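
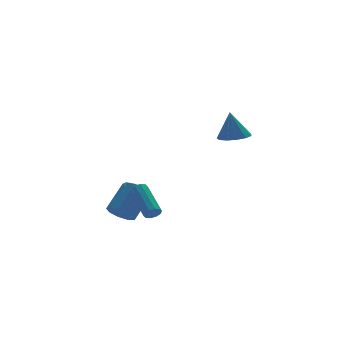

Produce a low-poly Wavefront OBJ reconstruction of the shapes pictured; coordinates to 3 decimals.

v -0.262 0.121 -3.015
v 0.048 -0.076 -2.676
v -0.008 1.741 -1.566
v -0.318 1.939 -1.905
v 0.219 0.062 -2.893
v 0.163 1.879 -1.783
v 0.207 0.223 -3.157
v 0.15 2.04 -2.047
v 0.015 0.345 -3.366
v -0.041 2.162 -2.256
v -0.282 0.381 -3.442
v -0.339 2.199 -2.332
v -0.572 0.319 -3.354
v -0.628 2.136 -2.244
v -0.743 0.181 -3.137
v -0.799 1.998 -2.027
v -0.73 0.02 -2.873
v -0.787 1.837 -1.763
v -0.539 -0.102 -2.664
v -0.595 1.715 -1.554
v -0.241 -0.139 -2.588
v -0.298 1.679 -1.478
v -0.798 3.274 -4.17
v -0.28 2.592 -4.252
v 0.976 3.385 -2.913
v 0.458 4.066 -2.83
v -0.129 3.008 -4.64
v 1.127 3.8 -3.301
v -0.291 3.548 -4.808
v 0.965 4.341 -3.469
v -0.69 3.96 -4.677
v 0.566 4.752 -3.338
v -1.14 4.05 -4.309
v 0.116 4.843 -2.97
v -1.43 3.778 -3.875
v -0.173 4.571 -2.536
v -1.424 3.269 -3.58
v -0.168 4.062 -2.241
v -1.125 2.763 -3.56
v 0.131 3.555 -2.221
v -0.674 2.495 -3.826
v 0.583 3.288 -2.486
v 3.727 -1.111 2.267
v 4.613 -1.231 2.368
v 3.573 -0.869 3.913
v 4.545 -0.735 2.289
v 4.216 -0.358 2.203
v 3.733 -0.22 2.137
v 3.247 -0.365 2.113
v 2.914 -0.746 2.138
v 2.839 -1.244 2.204
v 3.046 -1.699 2.29
v 3.469 -1.967 2.369
v 3.974 -1.963 2.415
v 4.401 -1.689 2.415
f 2 1 5
f 2 5 3
f 3 5 6
f 3 6 4
f 5 1 7
f 5 7 6
f 6 7 8
f 6 8 4
f 7 1 9
f 7 9 8
f 8 9 10
f 8 10 4
f 9 1 11
f 9 11 10
f 10 11 12
f 10 12 4
f 11 1 13
f 11 13 12
f 12 13 14
f 12 14 4
f 13 1 15
f 13 15 14
f 14 15 16
f 14 16 4
f 15 1 17
f 15 17 16
f 16 17 18
f 16 18 4
f 17 1 19
f 17 19 18
f 18 19 20
f 18 20 4
f 19 1 21
f 19 21 20
f 20 21 22
f 20 22 4
f 21 1 2
f 21 2 22
f 22 2 3
f 22 3 4
f 24 23 27
f 24 27 25
f 25 27 28
f 25 28 26
f 27 23 29
f 27 29 28
f 28 29 30
f 28 30 26
f 29 23 31
f 29 31 30
f 30 31 32
f 30 32 26
f 31 23 33
f 31 33 32
f 32 33 34
f 32 34 26
f 33 23 35
f 33 35 34
f 34 35 36
f 34 36 26
f 35 23 37
f 35 37 36
f 36 37 38
f 36 38 26
f 37 23 39
f 37 39 38
f 38 39 40
f 38 40 26
f 39 23 41
f 39 41 40
f 40 41 42
f 40 42 26
f 41 23 24
f 41 24 42
f 42 24 25
f 42 25 26
f 44 43 46
f 44 46 45
f 46 43 47
f 46 47 45
f 47 43 48
f 47 48 45
f 48 43 49
f 48 49 45
f 49 43 50
f 49 50 45
f 50 43 51
f 50 51 45
f 51 43 52
f 51 52 45
f 52 43 53
f 52 53 45
f 53 43 54
f 53 54 45
f 54 43 55
f 54 55 45
f 55 43 44
f 55 44 45



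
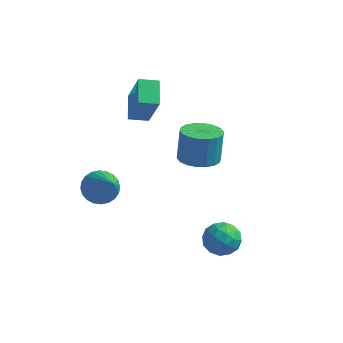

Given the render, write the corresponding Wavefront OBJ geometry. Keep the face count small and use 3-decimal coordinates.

v 3.523 -0.928 -2.46
v 3.901 -1.074 -3.124
v 2.599 -1.706 -2.816
v 2.977 -1.852 -3.48
v 3.264 -2.111 -2.804
v 3.834 -1.63 -2.585
v 2.666 -1.15 -3.355
v 3.236 -0.669 -3.136
v 3.371 -1.211 -3.678
v 3.741 -1.805 -3.337
v 2.759 -0.975 -2.603
v 3.129 -1.569 -2.262
v 3.793 -0.932 -2.761
v 2.707 -1.848 -3.179
v 2.875 -2 -2.782
v 3.098 -2.085 -3.172
v 3.754 -1.26 -2.444
v 3.976 -1.345 -2.834
v 3.602 -1.955 -2.646
v 2.524 -1.435 -3.106
v 2.746 -1.52 -3.496
v 3.402 -0.695 -2.768
v 3.625 -0.78 -3.158
v 2.898 -0.825 -3.294
v 3.704 -1.099 -3.477
v 3.161 -1.556 -3.686
v 2.978 -1.143 -3.612
v 3.313 -0.861 -3.483
v 3.921 -1.448 -3.277
v 3.378 -1.905 -3.485
v 3.547 -2.058 -3.088
v 3.882 -1.775 -2.959
v 3.61 -1.528 -3.602
v 3.122 -0.875 -2.455
v 2.579 -1.332 -2.663
v 2.618 -1.005 -2.981
v 2.953 -0.722 -2.852
v 3.339 -1.224 -2.254
v 2.796 -1.681 -2.463
v 3.187 -1.919 -2.457
v 3.522 -1.637 -2.328
v 2.89 -1.252 -2.338
v 2.163 -1.033 1.06
v 2.646 -0.413 0.914
v 2.62 -0.086 2.213
v 2.137 -0.707 2.36
v 2.322 -0.272 0.872
v 2.296 0.055 2.171
v 1.966 -0.282 0.867
v 1.94 0.044 2.167
v 1.649 -0.441 0.901
v 1.623 -0.114 2.2
v 1.434 -0.717 0.966
v 1.408 -0.391 2.266
v 1.363 -1.056 1.05
v 1.337 -0.729 2.349
v 1.451 -1.39 1.136
v 1.425 -1.064 2.435
v 1.68 -1.654 1.207
v 1.654 -1.327 2.506
v 2.004 -1.795 1.249
v 1.978 -1.468 2.548
v 2.36 -1.784 1.253
v 2.334 -1.458 2.553
v 2.677 -1.626 1.22
v 2.651 -1.299 2.519
v 2.892 -1.349 1.154
v 2.866 -1.023 2.454
v 2.963 -1.011 1.071
v 2.937 -0.684 2.37
v 2.875 -0.676 0.985
v 2.849 -0.35 2.284
v -1.772 1.424 0.193
v -1.077 0.88 1.796
v -2.201 2.405 0.712
v -1.507 1.861 2.315
v -1.073 1.819 0.025
v -0.379 1.275 1.628
v -1.503 2.8 0.544
v -0.808 2.256 2.147
v -1.369 -1.973 -1.058
v -0.91 -2.241 -1.586
v -0.311 -3.067 0.418
v -0.769 -1.997 -1.506
v -0.72 -1.749 -1.358
v -0.769 -1.536 -1.164
v -0.91 -1.389 -0.954
v -1.121 -1.331 -0.76
v -1.37 -1.371 -0.611
v -1.619 -1.502 -0.53
v -1.829 -1.705 -0.529
v -1.97 -1.949 -0.609
v -2.019 -2.197 -0.757
v -1.969 -2.41 -0.951
v -1.828 -2.557 -1.161
v -1.617 -2.615 -1.356
v -1.369 -2.575 -1.505
v -1.12 -2.444 -1.586
f 1 38 17
f 38 12 41
f 17 41 6
f 38 41 17
f 1 17 13
f 17 6 18
f 13 18 2
f 17 18 13
f 1 13 22
f 13 2 23
f 22 23 8
f 13 23 22
f 1 22 34
f 22 8 37
f 34 37 11
f 22 37 34
f 1 34 38
f 34 11 42
f 38 42 12
f 34 42 38
f 2 18 29
f 18 6 32
f 29 32 10
f 18 32 29
f 6 41 19
f 41 12 40
f 19 40 5
f 41 40 19
f 12 42 39
f 42 11 35
f 39 35 3
f 42 35 39
f 11 37 36
f 37 8 24
f 36 24 7
f 37 24 36
f 8 23 28
f 23 2 25
f 28 25 9
f 23 25 28
f 4 30 16
f 30 10 31
f 16 31 5
f 30 31 16
f 4 16 14
f 16 5 15
f 14 15 3
f 16 15 14
f 4 14 21
f 14 3 20
f 21 20 7
f 14 20 21
f 4 21 26
f 21 7 27
f 26 27 9
f 21 27 26
f 4 26 30
f 26 9 33
f 30 33 10
f 26 33 30
f 5 31 19
f 31 10 32
f 19 32 6
f 31 32 19
f 3 15 39
f 15 5 40
f 39 40 12
f 15 40 39
f 7 20 36
f 20 3 35
f 36 35 11
f 20 35 36
f 9 27 28
f 27 7 24
f 28 24 8
f 27 24 28
f 10 33 29
f 33 9 25
f 29 25 2
f 33 25 29
f 44 43 47
f 44 47 45
f 45 47 48
f 45 48 46
f 47 43 49
f 47 49 48
f 48 49 50
f 48 50 46
f 49 43 51
f 49 51 50
f 50 51 52
f 50 52 46
f 51 43 53
f 51 53 52
f 52 53 54
f 52 54 46
f 53 43 55
f 53 55 54
f 54 55 56
f 54 56 46
f 55 43 57
f 55 57 56
f 56 57 58
f 56 58 46
f 57 43 59
f 57 59 58
f 58 59 60
f 58 60 46
f 59 43 61
f 59 61 60
f 60 61 62
f 60 62 46
f 61 43 63
f 61 63 62
f 62 63 64
f 62 64 46
f 63 43 65
f 63 65 64
f 64 65 66
f 64 66 46
f 65 43 67
f 65 67 66
f 66 67 68
f 66 68 46
f 67 43 69
f 67 69 68
f 68 69 70
f 68 70 46
f 69 43 71
f 69 71 70
f 70 71 72
f 70 72 46
f 71 43 44
f 71 44 72
f 72 44 45
f 72 45 46
f 74 76 73
f 77 74 73
f 73 76 75
f 75 77 73
f 74 80 76
f 78 74 77
f 78 80 74
f 76 80 75
f 79 77 75
f 75 80 79
f 79 78 77
f 80 78 79
f 82 81 84
f 82 84 83
f 84 81 85
f 84 85 83
f 85 81 86
f 85 86 83
f 86 81 87
f 86 87 83
f 87 81 88
f 87 88 83
f 88 81 89
f 88 89 83
f 89 81 90
f 89 90 83
f 90 81 91
f 90 91 83
f 91 81 92
f 91 92 83
f 92 81 93
f 92 93 83
f 93 81 94
f 93 94 83
f 94 81 95
f 94 95 83
f 95 81 96
f 95 96 83
f 96 81 97
f 96 97 83
f 97 81 98
f 97 98 83
f 98 81 82
f 98 82 83



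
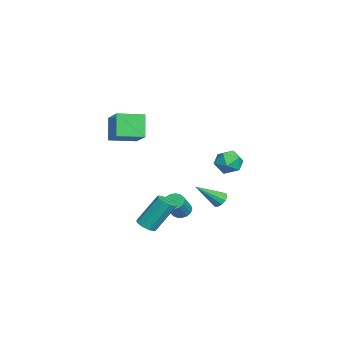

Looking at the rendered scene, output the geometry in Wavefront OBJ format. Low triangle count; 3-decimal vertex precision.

v 2.913 1.589 -2.122
v 3.364 1.483 -2.419
v 3.367 0.251 -0.958
v 3.446 1.694 -2.208
v 3.359 1.872 -1.97
v 3.131 1.96 -1.78
v 2.834 1.93 -1.698
v 2.561 1.792 -1.751
v 2.401 1.589 -1.922
v 2.403 1.386 -2.156
v 2.568 1.248 -2.379
v 2.842 1.217 -2.521
v 3.138 1.305 -2.536
v 2.646 -4.386 3.767
v 4.112 -3.845 4.639
v 2.225 -2.909 3.559
v 3.692 -2.368 4.431
v 3.428 -4.352 2.429
v 4.895 -3.811 3.301
v 3.008 -2.875 2.221
v 4.474 -2.334 3.093
v 0.64 -0.564 -3.921
v 1.042 -0.778 -4.342
v 1.923 -1.17 -3.299
v 1.52 -0.956 -2.879
v 1.123 -0.495 -4.303
v 2.004 -0.887 -3.261
v 1.093 -0.228 -4.178
v 1.974 -0.62 -3.135
v 0.959 -0.038 -3.993
v 1.84 -0.43 -2.951
v 0.752 0.032 -3.792
v 1.633 -0.36 -2.75
v 0.519 -0.035 -3.621
v 1.4 -0.427 -2.578
v 0.314 -0.223 -3.518
v 1.195 -0.615 -2.476
v 0.183 -0.49 -3.508
v 1.064 -0.882 -2.465
v 0.157 -0.773 -3.593
v 1.038 -1.165 -2.55
v 0.242 -1.008 -3.752
v 1.122 -1.4 -2.71
v 0.417 -1.142 -3.951
v 1.298 -1.534 -2.908
v 0.644 -1.143 -4.142
v 1.524 -1.535 -3.1
v 0.869 -1.012 -4.284
v 1.75 -1.404 -3.241
v 2.911 2.795 0.812
v 3.683 2.588 0.436
v 2.737 1.432 1.204
v 3.509 1.225 0.828
v 3.492 1.723 1.558
v 3.599 2.566 1.315
v 2.821 1.454 0.325
v 2.928 2.297 0.082
v 3.628 1.76 0.135
v 4.042 1.926 0.897
v 2.378 2.094 0.743
v 2.792 2.26 1.505
v 3.854 -2.345 -3.695
v 4.463 -2.184 -3.726
v 4.254 -1.054 -1.956
v 3.646 -1.215 -1.925
v 4.223 -1.896 -3.938
v 4.015 -0.766 -2.168
v 3.811 -1.818 -4.037
v 3.603 -0.688 -2.267
v 3.419 -1.986 -3.975
v 3.211 -0.856 -2.206
v 3.231 -2.322 -3.783
v 3.022 -1.192 -2.013
v 3.334 -2.669 -3.549
v 3.126 -1.539 -1.779
v 3.681 -2.865 -3.384
v 3.473 -1.735 -1.614
v 4.109 -2.817 -3.364
v 3.9 -1.687 -1.594
v 4.417 -2.548 -3.499
v 4.209 -1.418 -1.729
f 2 1 4
f 2 4 3
f 4 1 5
f 4 5 3
f 5 1 6
f 5 6 3
f 6 1 7
f 6 7 3
f 7 1 8
f 7 8 3
f 8 1 9
f 8 9 3
f 9 1 10
f 9 10 3
f 10 1 11
f 10 11 3
f 11 1 12
f 11 12 3
f 12 1 13
f 12 13 3
f 13 1 2
f 13 2 3
f 15 17 14
f 18 15 14
f 14 17 16
f 16 18 14
f 15 21 17
f 19 15 18
f 19 21 15
f 17 21 16
f 20 18 16
f 16 21 20
f 20 19 18
f 21 19 20
f 23 22 26
f 23 26 24
f 24 26 27
f 24 27 25
f 26 22 28
f 26 28 27
f 27 28 29
f 27 29 25
f 28 22 30
f 28 30 29
f 29 30 31
f 29 31 25
f 30 22 32
f 30 32 31
f 31 32 33
f 31 33 25
f 32 22 34
f 32 34 33
f 33 34 35
f 33 35 25
f 34 22 36
f 34 36 35
f 35 36 37
f 35 37 25
f 36 22 38
f 36 38 37
f 37 38 39
f 37 39 25
f 38 22 40
f 38 40 39
f 39 40 41
f 39 41 25
f 40 22 42
f 40 42 41
f 41 42 43
f 41 43 25
f 42 22 44
f 42 44 43
f 43 44 45
f 43 45 25
f 44 22 46
f 44 46 45
f 45 46 47
f 45 47 25
f 46 22 48
f 46 48 47
f 47 48 49
f 47 49 25
f 48 22 23
f 48 23 49
f 49 23 24
f 49 24 25
f 50 61 55
f 50 55 51
f 50 51 57
f 50 57 60
f 50 60 61
f 51 55 59
f 55 61 54
f 61 60 52
f 60 57 56
f 57 51 58
f 53 59 54
f 53 54 52
f 53 52 56
f 53 56 58
f 53 58 59
f 54 59 55
f 52 54 61
f 56 52 60
f 58 56 57
f 59 58 51
f 63 62 66
f 63 66 64
f 64 66 67
f 64 67 65
f 66 62 68
f 66 68 67
f 67 68 69
f 67 69 65
f 68 62 70
f 68 70 69
f 69 70 71
f 69 71 65
f 70 62 72
f 70 72 71
f 71 72 73
f 71 73 65
f 72 62 74
f 72 74 73
f 73 74 75
f 73 75 65
f 74 62 76
f 74 76 75
f 75 76 77
f 75 77 65
f 76 62 78
f 76 78 77
f 77 78 79
f 77 79 65
f 78 62 80
f 78 80 79
f 79 80 81
f 79 81 65
f 80 62 63
f 80 63 81
f 81 63 64
f 81 64 65



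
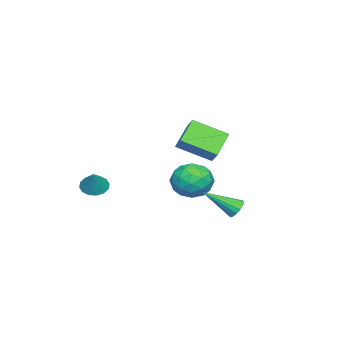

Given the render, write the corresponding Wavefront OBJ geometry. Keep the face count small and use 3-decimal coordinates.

v 3.011 -3.499 -2.312
v 3.606 -3.55 -2.731
v 3.769 -3.221 -1.268
v 3.502 -3.187 -2.752
v 3.266 -2.908 -2.655
v 2.962 -2.787 -2.467
v 2.671 -2.857 -2.236
v 2.471 -3.099 -2.026
v 2.415 -3.449 -1.892
v 2.519 -3.811 -1.871
v 2.755 -4.09 -1.968
v 3.059 -4.211 -2.157
v 3.35 -4.141 -2.387
v 3.55 -3.899 -2.598
v -1.644 1.464 -0.218
v -1.176 -0.272 0.682
v -1.168 1.907 0.389
v -0.7 0.172 1.289
v -0.28 1.328 -1.189
v 0.188 -0.407 -0.289
v 0.196 1.772 -0.582
v 0.664 0.036 0.318
v -3.391 -0.16 -4.812
v -2.351 -0.479 -4.283
v -4.389 -1.101 -3.417
v -3.349 -1.42 -2.888
v -3.7 -0.263 -2.882
v -3.083 0.319 -3.744
v -3.657 -1.899 -3.956
v -3.04 -1.317 -4.818
v -2.516 -1.554 -3.754
v -2.542 -0.543 -3.091
v -4.198 -1.037 -4.609
v -4.224 -0.026 -3.946
v -2.784 -0.237 -4.67
v -3.956 -1.343 -3.03
v -4.163 -0.663 -3.026
v -3.551 -0.851 -2.716
v -3.214 0.232 -4.353
v -2.603 0.045 -4.043
v -3.395 0.171 -3.219
v -4.137 -1.625 -3.657
v -3.526 -1.812 -3.347
v -3.189 -0.729 -4.984
v -2.577 -0.917 -4.674
v -3.345 -1.751 -4.481
v -2.269 -1.056 -4.049
v -2.855 -1.609 -3.229
v -3.036 -1.891 -3.856
v -2.674 -1.548 -4.363
v -2.285 -0.462 -3.659
v -2.871 -1.015 -2.839
v -3.077 -0.335 -2.835
v -2.715 0.007 -3.342
v -2.381 -1.094 -3.348
v -3.869 -0.565 -4.861
v -4.455 -1.118 -4.041
v -4.025 -1.587 -4.358
v -3.663 -1.245 -4.865
v -3.885 0.029 -4.471
v -4.471 -0.524 -3.651
v -4.066 -0.032 -3.337
v -3.704 0.311 -3.844
v -4.359 -0.486 -4.352
v -0.021 2.699 -4.153
v 0.553 2.894 -4.221
v 0.641 1.161 -2.987
v 0.446 3.043 -3.964
v 0.214 3.1 -3.758
v -0.081 3.049 -3.657
v -0.36 2.904 -3.689
v -0.548 2.705 -3.846
v -0.595 2.504 -4.085
v -0.488 2.355 -4.342
v -0.256 2.298 -4.548
v 0.039 2.349 -4.649
v 0.318 2.493 -4.617
v 0.506 2.693 -4.46
f 2 1 4
f 2 4 3
f 4 1 5
f 4 5 3
f 5 1 6
f 5 6 3
f 6 1 7
f 6 7 3
f 7 1 8
f 7 8 3
f 8 1 9
f 8 9 3
f 9 1 10
f 9 10 3
f 10 1 11
f 10 11 3
f 11 1 12
f 11 12 3
f 12 1 13
f 12 13 3
f 13 1 14
f 13 14 3
f 14 1 2
f 14 2 3
f 16 18 15
f 19 16 15
f 15 18 17
f 17 19 15
f 16 22 18
f 20 16 19
f 20 22 16
f 18 22 17
f 21 19 17
f 17 22 21
f 21 20 19
f 22 20 21
f 23 60 39
f 60 34 63
f 39 63 28
f 60 63 39
f 23 39 35
f 39 28 40
f 35 40 24
f 39 40 35
f 23 35 44
f 35 24 45
f 44 45 30
f 35 45 44
f 23 44 56
f 44 30 59
f 56 59 33
f 44 59 56
f 23 56 60
f 56 33 64
f 60 64 34
f 56 64 60
f 24 40 51
f 40 28 54
f 51 54 32
f 40 54 51
f 28 63 41
f 63 34 62
f 41 62 27
f 63 62 41
f 34 64 61
f 64 33 57
f 61 57 25
f 64 57 61
f 33 59 58
f 59 30 46
f 58 46 29
f 59 46 58
f 30 45 50
f 45 24 47
f 50 47 31
f 45 47 50
f 26 52 38
f 52 32 53
f 38 53 27
f 52 53 38
f 26 38 36
f 38 27 37
f 36 37 25
f 38 37 36
f 26 36 43
f 36 25 42
f 43 42 29
f 36 42 43
f 26 43 48
f 43 29 49
f 48 49 31
f 43 49 48
f 26 48 52
f 48 31 55
f 52 55 32
f 48 55 52
f 27 53 41
f 53 32 54
f 41 54 28
f 53 54 41
f 25 37 61
f 37 27 62
f 61 62 34
f 37 62 61
f 29 42 58
f 42 25 57
f 58 57 33
f 42 57 58
f 31 49 50
f 49 29 46
f 50 46 30
f 49 46 50
f 32 55 51
f 55 31 47
f 51 47 24
f 55 47 51
f 66 65 68
f 66 68 67
f 68 65 69
f 68 69 67
f 69 65 70
f 69 70 67
f 70 65 71
f 70 71 67
f 71 65 72
f 71 72 67
f 72 65 73
f 72 73 67
f 73 65 74
f 73 74 67
f 74 65 75
f 74 75 67
f 75 65 76
f 75 76 67
f 76 65 77
f 76 77 67
f 77 65 78
f 77 78 67
f 78 65 66
f 78 66 67



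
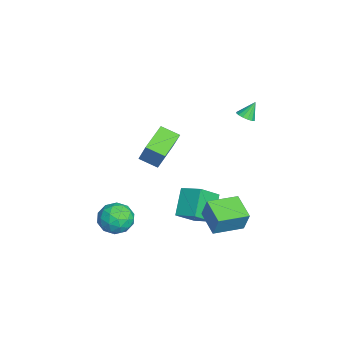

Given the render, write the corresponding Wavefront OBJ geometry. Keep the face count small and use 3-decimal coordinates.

v -1.286 0.25 -4.559
v -2.468 0.559 -3.405
v -0.623 1.209 -4.136
v -1.804 1.517 -2.982
v -0.556 -0.697 -3.558
v -1.737 -0.389 -2.404
v 0.108 0.261 -3.135
v -1.074 0.57 -1.981
v -3.015 -1.535 -1.777
v -3.365 -2.496 -1.346
v -4.465 -0.763 -1.231
v -4.814 -1.725 -0.8
v -2.306 -1.175 -0.4
v -2.655 -2.137 0.031
v -3.755 -0.404 0.146
v -4.105 -1.365 0.577
v 0.665 0.551 -2.492
v 1.001 0.802 -1.314
v 0.015 2.072 -2.631
v 0.35 2.323 -1.454
v 1.95 1.057 -2.966
v 2.285 1.308 -1.789
v 1.299 2.578 -3.106
v 1.635 2.829 -1.928
v -0.485 -2.973 -3.068
v 0.072 -3.03 -3.882
v 0.308 -4.21 -2.438
v 0.865 -4.267 -3.252
v 0.963 -3.498 -2.639
v 0.473 -2.733 -3.029
v -0.093 -4.507 -3.291
v -0.583 -3.742 -3.681
v 0.315 -3.978 -4.02
v 0.967 -3.355 -3.617
v -0.587 -3.885 -2.703
v 0.065 -3.262 -2.3
v -0.276 -2.893 -3.531
v 0.656 -4.347 -2.789
v 0.714 -3.895 -2.429
v 1.041 -3.929 -2.908
v -0.041 -2.718 -3.029
v 0.287 -2.752 -3.508
v 0.811 -3.027 -2.777
v 0.093 -4.488 -2.812
v 0.421 -4.522 -3.291
v -0.661 -3.311 -3.412
v -0.334 -3.345 -3.891
v -0.431 -4.213 -3.543
v 0.194 -3.484 -4.09
v 0.66 -4.211 -3.719
v 0.097 -4.352 -3.742
v -0.191 -3.902 -3.972
v 0.578 -3.117 -3.853
v 1.044 -3.845 -3.483
v 1.101 -3.392 -3.123
v 0.813 -2.943 -3.352
v 0.72 -3.675 -3.934
v -0.664 -3.395 -2.837
v -0.198 -4.123 -2.467
v -0.433 -4.297 -2.968
v -0.721 -3.848 -3.197
v -0.28 -3.029 -2.601
v 0.186 -3.756 -2.23
v 0.571 -3.338 -2.348
v 0.283 -2.888 -2.578
v -0.34 -3.565 -2.386
v -1.845 2.737 2.816
v -1.414 2.575 3.056
v -2.135 3.223 3.664
v -1.347 2.81 2.944
v -1.413 3.026 2.797
v -1.596 3.165 2.656
v -1.845 3.189 2.557
v -2.094 3.092 2.528
v -2.277 2.9 2.575
v -2.344 2.664 2.687
v -2.277 2.448 2.834
v -2.095 2.31 2.975
v -1.846 2.286 3.074
v -1.596 2.383 3.103
f 2 4 1
f 5 2 1
f 1 4 3
f 3 5 1
f 2 8 4
f 6 2 5
f 6 8 2
f 4 8 3
f 7 5 3
f 3 8 7
f 7 6 5
f 8 6 7
f 10 12 9
f 13 10 9
f 9 12 11
f 11 13 9
f 10 16 12
f 14 10 13
f 14 16 10
f 12 16 11
f 15 13 11
f 11 16 15
f 15 14 13
f 16 14 15
f 18 20 17
f 21 18 17
f 17 20 19
f 19 21 17
f 18 24 20
f 22 18 21
f 22 24 18
f 20 24 19
f 23 21 19
f 19 24 23
f 23 22 21
f 24 22 23
f 25 62 41
f 62 36 65
f 41 65 30
f 62 65 41
f 25 41 37
f 41 30 42
f 37 42 26
f 41 42 37
f 25 37 46
f 37 26 47
f 46 47 32
f 37 47 46
f 25 46 58
f 46 32 61
f 58 61 35
f 46 61 58
f 25 58 62
f 58 35 66
f 62 66 36
f 58 66 62
f 26 42 53
f 42 30 56
f 53 56 34
f 42 56 53
f 30 65 43
f 65 36 64
f 43 64 29
f 65 64 43
f 36 66 63
f 66 35 59
f 63 59 27
f 66 59 63
f 35 61 60
f 61 32 48
f 60 48 31
f 61 48 60
f 32 47 52
f 47 26 49
f 52 49 33
f 47 49 52
f 28 54 40
f 54 34 55
f 40 55 29
f 54 55 40
f 28 40 38
f 40 29 39
f 38 39 27
f 40 39 38
f 28 38 45
f 38 27 44
f 45 44 31
f 38 44 45
f 28 45 50
f 45 31 51
f 50 51 33
f 45 51 50
f 28 50 54
f 50 33 57
f 54 57 34
f 50 57 54
f 29 55 43
f 55 34 56
f 43 56 30
f 55 56 43
f 27 39 63
f 39 29 64
f 63 64 36
f 39 64 63
f 31 44 60
f 44 27 59
f 60 59 35
f 44 59 60
f 33 51 52
f 51 31 48
f 52 48 32
f 51 48 52
f 34 57 53
f 57 33 49
f 53 49 26
f 57 49 53
f 68 67 70
f 68 70 69
f 70 67 71
f 70 71 69
f 71 67 72
f 71 72 69
f 72 67 73
f 72 73 69
f 73 67 74
f 73 74 69
f 74 67 75
f 74 75 69
f 75 67 76
f 75 76 69
f 76 67 77
f 76 77 69
f 77 67 78
f 77 78 69
f 78 67 79
f 78 79 69
f 79 67 80
f 79 80 69
f 80 67 68
f 80 68 69



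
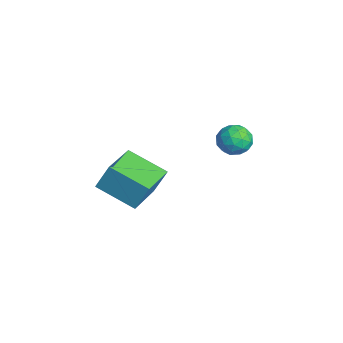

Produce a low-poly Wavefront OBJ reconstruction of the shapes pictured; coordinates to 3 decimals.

v -0.113 -3.52 -3.342
v 0.032 -2.998 -2.193
v -1.586 -2.382 -3.672
v -1.441 -1.861 -2.523
v 1.021 -2.259 -4.057
v 1.166 -1.738 -2.908
v -0.452 -1.122 -4.387
v -0.307 -0.6 -3.238
v -0.793 2.941 -2.263
v -0.113 2.609 -2.445
v -1.267 1.811 -1.975
v -0.587 1.479 -2.157
v -0.643 1.931 -1.526
v -0.35 2.629 -1.704
v -1.03 1.791 -2.716
v -0.737 2.489 -2.894
v -0.259 1.898 -2.725
v -0.02 1.985 -1.989
v -1.36 2.435 -2.431
v -1.121 2.522 -1.695
v -0.411 2.874 -2.379
v -0.969 1.546 -2.041
v -1.002 1.811 -1.67
v -0.602 1.616 -1.777
v -0.55 2.886 -1.944
v -0.151 2.691 -2.05
v -0.463 2.292 -1.511
v -1.229 1.729 -2.37
v -0.83 1.534 -2.476
v -0.778 2.804 -2.643
v -0.378 2.609 -2.75
v -0.917 2.128 -2.909
v -0.098 2.261 -2.651
v -0.377 1.597 -2.482
v -0.637 1.78 -2.81
v -0.464 2.191 -2.915
v 0.043 2.312 -2.218
v -0.236 1.648 -2.049
v -0.269 1.914 -1.679
v -0.097 2.324 -1.783
v -0.043 1.894 -2.383
v -1.144 2.772 -2.371
v -1.423 2.108 -2.202
v -1.283 2.096 -2.637
v -1.111 2.506 -2.741
v -1.003 2.823 -1.938
v -1.282 2.159 -1.769
v -0.916 2.229 -1.505
v -0.743 2.64 -1.61
v -1.337 2.526 -2.037
f 2 4 1
f 5 2 1
f 1 4 3
f 3 5 1
f 2 8 4
f 6 2 5
f 6 8 2
f 4 8 3
f 7 5 3
f 3 8 7
f 7 6 5
f 8 6 7
f 9 46 25
f 46 20 49
f 25 49 14
f 46 49 25
f 9 25 21
f 25 14 26
f 21 26 10
f 25 26 21
f 9 21 30
f 21 10 31
f 30 31 16
f 21 31 30
f 9 30 42
f 30 16 45
f 42 45 19
f 30 45 42
f 9 42 46
f 42 19 50
f 46 50 20
f 42 50 46
f 10 26 37
f 26 14 40
f 37 40 18
f 26 40 37
f 14 49 27
f 49 20 48
f 27 48 13
f 49 48 27
f 20 50 47
f 50 19 43
f 47 43 11
f 50 43 47
f 19 45 44
f 45 16 32
f 44 32 15
f 45 32 44
f 16 31 36
f 31 10 33
f 36 33 17
f 31 33 36
f 12 38 24
f 38 18 39
f 24 39 13
f 38 39 24
f 12 24 22
f 24 13 23
f 22 23 11
f 24 23 22
f 12 22 29
f 22 11 28
f 29 28 15
f 22 28 29
f 12 29 34
f 29 15 35
f 34 35 17
f 29 35 34
f 12 34 38
f 34 17 41
f 38 41 18
f 34 41 38
f 13 39 27
f 39 18 40
f 27 40 14
f 39 40 27
f 11 23 47
f 23 13 48
f 47 48 20
f 23 48 47
f 15 28 44
f 28 11 43
f 44 43 19
f 28 43 44
f 17 35 36
f 35 15 32
f 36 32 16
f 35 32 36
f 18 41 37
f 41 17 33
f 37 33 10
f 41 33 37



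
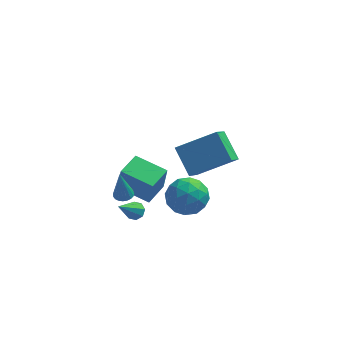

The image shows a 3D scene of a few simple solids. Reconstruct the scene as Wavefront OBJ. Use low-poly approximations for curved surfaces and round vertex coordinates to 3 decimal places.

v 1.317 -3.826 1.573
v 0.617 -2.707 2.612
v 1.661 -2.59 0.473
v 0.96 -1.47 1.512
v 3.24 -3.51 2.528
v 2.539 -2.39 3.567
v 3.583 -2.273 1.428
v 2.883 -1.154 2.467
v 0.046 -0.418 -3.246
v 0.698 0.536 -3.299
v 1.582 -1.476 -3.401
v 2.234 -0.522 -3.454
v 1.703 -0.806 -2.466
v 0.754 -0.151 -2.371
v 1.526 -0.789 -4.329
v 0.577 -0.134 -4.234
v 1.613 0.307 -3.969
v 1.722 0.296 -2.817
v 0.558 -1.236 -3.883
v 0.667 -1.247 -2.731
v 0.237 0.152 -3.259
v 2.043 -1.092 -3.441
v 1.73 -1.259 -2.861
v 2.114 -0.698 -2.892
v 0.27 -0.252 -2.713
v 0.653 0.309 -2.744
v 1.244 -0.48 -2.255
v 1.627 -1.249 -3.956
v 2.01 -0.688 -3.987
v 0.166 -0.242 -3.808
v 0.55 0.319 -3.839
v 1.036 -0.46 -4.445
v 1.158 0.578 -3.684
v 2.061 -0.044 -3.775
v 1.645 -0.201 -4.289
v 1.087 0.184 -4.233
v 1.223 0.572 -3.007
v 2.125 -0.05 -3.098
v 1.813 -0.217 -2.518
v 1.255 0.168 -2.461
v 1.76 0.437 -3.401
v 0.155 -0.89 -3.602
v 1.057 -1.512 -3.693
v 1.025 -1.108 -4.239
v 0.467 -0.723 -4.182
v 0.219 -0.896 -2.925
v 1.122 -1.518 -3.016
v 1.193 -1.124 -2.467
v 0.635 -0.739 -2.411
v 0.52 -1.377 -3.299
v -1.843 -2.137 -1.623
v -1.47 -2.485 -1.619
v -1.997 -2.283 0.083
v -1.362 -2.304 -1.594
v -1.337 -2.095 -1.574
v -1.4 -1.892 -1.563
v -1.539 -1.732 -1.562
v -1.731 -1.643 -1.571
v -1.942 -1.638 -1.59
v -2.136 -1.72 -1.614
v -2.28 -1.874 -1.64
v -2.348 -2.074 -1.664
v -2.328 -2.285 -1.68
v -2.225 -2.47 -1.686
v -2.056 -2.597 -1.682
v -1.85 -2.646 -1.667
v -1.642 -2.606 -1.645
v -1.359 -1.297 -3.794
v -0.876 -1.364 -3.587
v -2.101 -2.343 -2.406
v -1.064 -1.036 -3.44
v -1.425 -0.861 -3.501
v -1.747 -0.941 -3.733
v -1.842 -1.23 -4.002
v -1.655 -1.558 -4.149
v -1.294 -1.733 -4.088
v -0.971 -1.653 -3.855
v -2.329 0.469 -3.699
v -2.128 0.23 -2.15
v -1.668 1.699 -3.595
v -1.468 1.46 -2.046
v -0.732 -0.36 -4.034
v -0.532 -0.599 -2.485
v -0.072 0.87 -3.93
v 0.129 0.631 -2.381
f 2 4 1
f 5 2 1
f 1 4 3
f 3 5 1
f 2 8 4
f 6 2 5
f 6 8 2
f 4 8 3
f 7 5 3
f 3 8 7
f 7 6 5
f 8 6 7
f 9 46 25
f 46 20 49
f 25 49 14
f 46 49 25
f 9 25 21
f 25 14 26
f 21 26 10
f 25 26 21
f 9 21 30
f 21 10 31
f 30 31 16
f 21 31 30
f 9 30 42
f 30 16 45
f 42 45 19
f 30 45 42
f 9 42 46
f 42 19 50
f 46 50 20
f 42 50 46
f 10 26 37
f 26 14 40
f 37 40 18
f 26 40 37
f 14 49 27
f 49 20 48
f 27 48 13
f 49 48 27
f 20 50 47
f 50 19 43
f 47 43 11
f 50 43 47
f 19 45 44
f 45 16 32
f 44 32 15
f 45 32 44
f 16 31 36
f 31 10 33
f 36 33 17
f 31 33 36
f 12 38 24
f 38 18 39
f 24 39 13
f 38 39 24
f 12 24 22
f 24 13 23
f 22 23 11
f 24 23 22
f 12 22 29
f 22 11 28
f 29 28 15
f 22 28 29
f 12 29 34
f 29 15 35
f 34 35 17
f 29 35 34
f 12 34 38
f 34 17 41
f 38 41 18
f 34 41 38
f 13 39 27
f 39 18 40
f 27 40 14
f 39 40 27
f 11 23 47
f 23 13 48
f 47 48 20
f 23 48 47
f 15 28 44
f 28 11 43
f 44 43 19
f 28 43 44
f 17 35 36
f 35 15 32
f 36 32 16
f 35 32 36
f 18 41 37
f 41 17 33
f 37 33 10
f 41 33 37
f 52 51 54
f 52 54 53
f 54 51 55
f 54 55 53
f 55 51 56
f 55 56 53
f 56 51 57
f 56 57 53
f 57 51 58
f 57 58 53
f 58 51 59
f 58 59 53
f 59 51 60
f 59 60 53
f 60 51 61
f 60 61 53
f 61 51 62
f 61 62 53
f 62 51 63
f 62 63 53
f 63 51 64
f 63 64 53
f 64 51 65
f 64 65 53
f 65 51 66
f 65 66 53
f 66 51 67
f 66 67 53
f 67 51 52
f 67 52 53
f 69 68 71
f 69 71 70
f 71 68 72
f 71 72 70
f 72 68 73
f 72 73 70
f 73 68 74
f 73 74 70
f 74 68 75
f 74 75 70
f 75 68 76
f 75 76 70
f 76 68 77
f 76 77 70
f 77 68 69
f 77 69 70
f 79 81 78
f 82 79 78
f 78 81 80
f 80 82 78
f 79 85 81
f 83 79 82
f 83 85 79
f 81 85 80
f 84 82 80
f 80 85 84
f 84 83 82
f 85 83 84



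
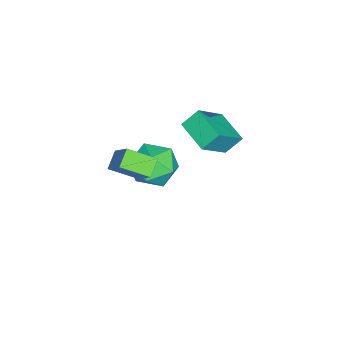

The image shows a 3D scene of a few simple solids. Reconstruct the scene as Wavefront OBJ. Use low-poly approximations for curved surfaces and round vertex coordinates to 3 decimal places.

v -1.505 2.12 2.339
v -1.849 2.672 2.976
v -2.611 2.748 1.196
v -2.955 3.3 1.832
v -0.585 3.1 1.988
v -0.929 3.652 2.624
v -1.691 3.728 0.844
v -2.035 4.28 1.481
v 0.277 1.251 1.707
v 0.465 0.192 2.215
v 1.092 1.92 2.802
v 1.279 0.861 3.31
v 0.941 1.159 1.27
v 1.128 0.1 1.778
v 1.755 1.828 2.365
v 1.943 0.769 2.873
v -3.9 0.733 -1.877
v -3.306 1.584 -2.186
v -2.434 -0.164 -1.534
v -1.84 0.687 -1.843
v -2.424 0.736 -0.932
v -3.33 1.29 -1.144
v -2.41 0.13 -2.576
v -3.316 0.684 -2.788
v -2.385 1.212 -2.618
v -2.394 1.586 -1.602
v -3.346 -0.166 -2.118
v -3.355 0.208 -1.102
f 2 4 1
f 5 2 1
f 1 4 3
f 3 5 1
f 2 8 4
f 6 2 5
f 6 8 2
f 4 8 3
f 7 5 3
f 3 8 7
f 7 6 5
f 8 6 7
f 10 12 9
f 13 10 9
f 9 12 11
f 11 13 9
f 10 16 12
f 14 10 13
f 14 16 10
f 12 16 11
f 15 13 11
f 11 16 15
f 15 14 13
f 16 14 15
f 17 28 22
f 17 22 18
f 17 18 24
f 17 24 27
f 17 27 28
f 18 22 26
f 22 28 21
f 28 27 19
f 27 24 23
f 24 18 25
f 20 26 21
f 20 21 19
f 20 19 23
f 20 23 25
f 20 25 26
f 21 26 22
f 19 21 28
f 23 19 27
f 25 23 24
f 26 25 18



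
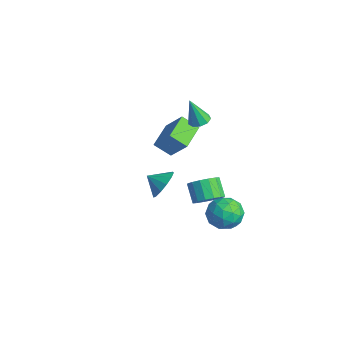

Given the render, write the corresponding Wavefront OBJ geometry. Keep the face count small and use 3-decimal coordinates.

v 2.482 1.352 -3.103
v 3.091 2.065 -2.291
v 3.049 -0.285 -2.089
v 3.658 0.428 -1.277
v 2.418 0.448 -1.311
v 2.068 1.459 -1.938
v 4.072 0.321 -2.442
v 3.722 1.332 -3.069
v 4.074 1.428 -1.883
v 3.052 1.507 -1.184
v 3.088 0.273 -3.196
v 2.066 0.352 -2.497
v 2.737 1.852 -2.786
v 3.403 -0.072 -1.594
v 2.675 -0.061 -1.614
v 3.033 0.358 -1.137
v 2.135 1.496 -2.578
v 2.493 1.916 -2.101
v 2.098 0.965 -1.525
v 3.647 -0.136 -2.279
v 4.005 0.284 -1.802
v 3.107 1.422 -3.243
v 3.465 1.841 -2.766
v 4.042 0.815 -2.855
v 3.673 1.897 -2.069
v 4.006 0.935 -1.473
v 4.249 0.872 -2.158
v 4.043 1.466 -2.526
v 3.072 1.943 -1.658
v 3.405 0.981 -1.062
v 2.676 0.992 -1.082
v 2.47 1.587 -1.451
v 3.65 1.569 -1.418
v 2.735 0.799 -3.318
v 3.068 -0.163 -2.722
v 3.67 0.193 -2.929
v 3.464 0.788 -3.298
v 2.134 0.845 -2.907
v 2.467 -0.117 -2.311
v 2.097 0.314 -1.854
v 1.891 0.908 -2.222
v 2.49 0.211 -2.962
v -3.158 2.297 1.64
v -2.462 2.019 1.627
v -3.362 1.703 3.56
v -2.452 2.508 1.78
v -2.773 2.899 1.867
v -3.274 3.009 1.848
v -3.721 2.785 1.732
v -3.904 2.334 1.572
v -3.739 1.865 1.445
v -3.302 1.599 1.408
v -2.798 1.659 1.481
v -4.84 2.001 -0.954
v -5.525 1.133 -0.112
v -3.62 2.526 0.582
v -4.306 1.658 1.424
v -3.594 0.542 -1.444
v -4.28 -0.326 -0.602
v -2.375 1.067 0.092
v -3.06 0.199 0.934
v 1.811 0.457 -1.723
v 2.525 0.437 -0.995
v 1.503 0.563 0.011
v 0.789 0.583 -0.717
v 2.469 0.947 -1.117
v 1.446 1.074 -0.111
v 2.236 1.327 -1.401
v 1.213 1.453 -0.395
v 1.889 1.473 -1.772
v 0.867 1.599 -0.765
v 1.522 1.346 -2.129
v 0.499 1.473 -1.123
v 1.232 0.982 -2.378
v 0.209 1.109 -1.372
v 1.097 0.477 -2.451
v 0.075 0.603 -1.445
v 1.154 -0.034 -2.329
v 0.131 0.093 -1.323
v 1.387 -0.413 -2.045
v 0.364 -0.287 -1.039
v 1.733 -0.559 -1.675
v 0.711 -0.433 -0.668
v 2.101 -0.433 -1.317
v 1.078 -0.306 -0.311
v 2.391 -0.069 -1.068
v 1.368 0.058 -0.062
v 3.757 -3.485 2.572
v 4.246 -3.211 3.484
v 3.103 -4.235 3.148
v 3.772 -2.842 3.427
v 3.294 -2.677 3.099
v 2.963 -2.768 2.603
v 2.884 -3.087 2.098
v 3.082 -3.533 1.743
v 3.495 -3.963 1.651
v 3.99 -4.241 1.852
v 4.412 -4.279 2.281
v 4.626 -4.066 2.803
v 4.564 -3.667 3.251
f 1 38 17
f 38 12 41
f 17 41 6
f 38 41 17
f 1 17 13
f 17 6 18
f 13 18 2
f 17 18 13
f 1 13 22
f 13 2 23
f 22 23 8
f 13 23 22
f 1 22 34
f 22 8 37
f 34 37 11
f 22 37 34
f 1 34 38
f 34 11 42
f 38 42 12
f 34 42 38
f 2 18 29
f 18 6 32
f 29 32 10
f 18 32 29
f 6 41 19
f 41 12 40
f 19 40 5
f 41 40 19
f 12 42 39
f 42 11 35
f 39 35 3
f 42 35 39
f 11 37 36
f 37 8 24
f 36 24 7
f 37 24 36
f 8 23 28
f 23 2 25
f 28 25 9
f 23 25 28
f 4 30 16
f 30 10 31
f 16 31 5
f 30 31 16
f 4 16 14
f 16 5 15
f 14 15 3
f 16 15 14
f 4 14 21
f 14 3 20
f 21 20 7
f 14 20 21
f 4 21 26
f 21 7 27
f 26 27 9
f 21 27 26
f 4 26 30
f 26 9 33
f 30 33 10
f 26 33 30
f 5 31 19
f 31 10 32
f 19 32 6
f 31 32 19
f 3 15 39
f 15 5 40
f 39 40 12
f 15 40 39
f 7 20 36
f 20 3 35
f 36 35 11
f 20 35 36
f 9 27 28
f 27 7 24
f 28 24 8
f 27 24 28
f 10 33 29
f 33 9 25
f 29 25 2
f 33 25 29
f 44 43 46
f 44 46 45
f 46 43 47
f 46 47 45
f 47 43 48
f 47 48 45
f 48 43 49
f 48 49 45
f 49 43 50
f 49 50 45
f 50 43 51
f 50 51 45
f 51 43 52
f 51 52 45
f 52 43 53
f 52 53 45
f 53 43 44
f 53 44 45
f 55 57 54
f 58 55 54
f 54 57 56
f 56 58 54
f 55 61 57
f 59 55 58
f 59 61 55
f 57 61 56
f 60 58 56
f 56 61 60
f 60 59 58
f 61 59 60
f 63 62 66
f 63 66 64
f 64 66 67
f 64 67 65
f 66 62 68
f 66 68 67
f 67 68 69
f 67 69 65
f 68 62 70
f 68 70 69
f 69 70 71
f 69 71 65
f 70 62 72
f 70 72 71
f 71 72 73
f 71 73 65
f 72 62 74
f 72 74 73
f 73 74 75
f 73 75 65
f 74 62 76
f 74 76 75
f 75 76 77
f 75 77 65
f 76 62 78
f 76 78 77
f 77 78 79
f 77 79 65
f 78 62 80
f 78 80 79
f 79 80 81
f 79 81 65
f 80 62 82
f 80 82 81
f 81 82 83
f 81 83 65
f 82 62 84
f 82 84 83
f 83 84 85
f 83 85 65
f 84 62 86
f 84 86 85
f 85 86 87
f 85 87 65
f 86 62 63
f 86 63 87
f 87 63 64
f 87 64 65
f 89 88 91
f 89 91 90
f 91 88 92
f 91 92 90
f 92 88 93
f 92 93 90
f 93 88 94
f 93 94 90
f 94 88 95
f 94 95 90
f 95 88 96
f 95 96 90
f 96 88 97
f 96 97 90
f 97 88 98
f 97 98 90
f 98 88 99
f 98 99 90
f 99 88 100
f 99 100 90
f 100 88 89
f 100 89 90



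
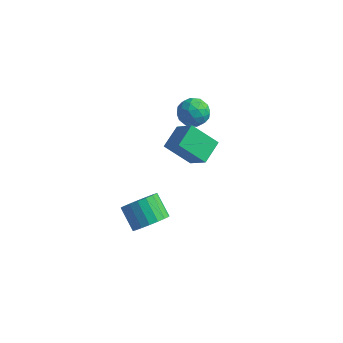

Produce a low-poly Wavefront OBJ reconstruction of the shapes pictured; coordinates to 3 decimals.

v -1.302 0.857 3.039
v -0.486 0.466 3.382
v -2.134 0.034 4.078
v -1.318 -0.357 4.421
v -1.503 0.582 4.566
v -0.989 1.09 3.924
v -1.631 -0.59 3.536
v -1.117 -0.082 2.894
v -0.69 -0.428 3.69
v -0.611 0.296 4.326
v -2.009 0.204 3.134
v -1.93 0.928 3.77
v -0.821 0.734 3.119
v -1.799 -0.234 4.341
v -1.908 0.318 4.426
v -1.429 0.088 4.628
v -1.116 1.1 3.437
v -0.637 0.871 3.639
v -1.235 0.939 4.335
v -1.983 -0.371 3.821
v -1.504 -0.6 4.023
v -1.191 0.412 2.832
v -0.712 0.182 3.034
v -1.385 -0.439 3.125
v -0.461 -0.022 3.502
v -0.95 -0.505 4.113
v -1.134 -0.642 3.592
v -0.832 -0.344 3.215
v -0.415 0.404 3.876
v -0.904 -0.08 4.487
v -1.013 0.472 4.572
v -0.71 0.771 4.194
v -0.534 -0.122 4.057
v -1.716 0.58 2.973
v -2.205 0.096 3.584
v -1.91 -0.271 3.266
v -1.607 0.028 2.888
v -1.67 1.005 3.347
v -2.159 0.522 3.958
v -1.788 0.844 4.245
v -1.486 1.142 3.868
v -2.086 0.622 3.403
v -0.169 -2.482 2.307
v -1.554 -2.821 3.502
v -0.061 -1.138 2.814
v -1.446 -1.477 4.009
v 0.946 -3.003 3.451
v -0.439 -3.342 4.646
v 1.054 -1.659 3.958
v -0.331 -1.998 5.153
v -1.902 -3.697 -2.958
v -1.133 -3.598 -2.192
v -2.189 -2.943 -1.216
v -2.958 -3.043 -1.982
v -1.098 -3.179 -2.435
v -2.154 -2.525 -1.459
v -1.222 -2.863 -2.782
v -2.279 -2.209 -1.806
v -1.481 -2.713 -3.163
v -2.538 -2.058 -2.187
v -1.824 -2.757 -3.504
v -2.88 -2.103 -2.528
v -2.182 -2.988 -3.737
v -3.238 -2.333 -2.761
v -2.484 -3.359 -3.815
v -3.54 -2.704 -2.839
v -2.671 -3.797 -3.724
v -3.727 -3.142 -2.748
v -2.706 -4.215 -3.481
v -3.762 -3.561 -2.505
v -2.581 -4.531 -3.134
v -3.638 -3.877 -2.158
v -2.322 -4.682 -2.753
v -3.379 -4.027 -1.777
v -1.98 -4.637 -2.412
v -3.036 -3.983 -1.436
v -1.622 -4.407 -2.179
v -2.678 -3.752 -1.203
v -1.32 -4.036 -2.101
v -2.376 -3.381 -1.125
f 1 38 17
f 38 12 41
f 17 41 6
f 38 41 17
f 1 17 13
f 17 6 18
f 13 18 2
f 17 18 13
f 1 13 22
f 13 2 23
f 22 23 8
f 13 23 22
f 1 22 34
f 22 8 37
f 34 37 11
f 22 37 34
f 1 34 38
f 34 11 42
f 38 42 12
f 34 42 38
f 2 18 29
f 18 6 32
f 29 32 10
f 18 32 29
f 6 41 19
f 41 12 40
f 19 40 5
f 41 40 19
f 12 42 39
f 42 11 35
f 39 35 3
f 42 35 39
f 11 37 36
f 37 8 24
f 36 24 7
f 37 24 36
f 8 23 28
f 23 2 25
f 28 25 9
f 23 25 28
f 4 30 16
f 30 10 31
f 16 31 5
f 30 31 16
f 4 16 14
f 16 5 15
f 14 15 3
f 16 15 14
f 4 14 21
f 14 3 20
f 21 20 7
f 14 20 21
f 4 21 26
f 21 7 27
f 26 27 9
f 21 27 26
f 4 26 30
f 26 9 33
f 30 33 10
f 26 33 30
f 5 31 19
f 31 10 32
f 19 32 6
f 31 32 19
f 3 15 39
f 15 5 40
f 39 40 12
f 15 40 39
f 7 20 36
f 20 3 35
f 36 35 11
f 20 35 36
f 9 27 28
f 27 7 24
f 28 24 8
f 27 24 28
f 10 33 29
f 33 9 25
f 29 25 2
f 33 25 29
f 44 46 43
f 47 44 43
f 43 46 45
f 45 47 43
f 44 50 46
f 48 44 47
f 48 50 44
f 46 50 45
f 49 47 45
f 45 50 49
f 49 48 47
f 50 48 49
f 52 51 55
f 52 55 53
f 53 55 56
f 53 56 54
f 55 51 57
f 55 57 56
f 56 57 58
f 56 58 54
f 57 51 59
f 57 59 58
f 58 59 60
f 58 60 54
f 59 51 61
f 59 61 60
f 60 61 62
f 60 62 54
f 61 51 63
f 61 63 62
f 62 63 64
f 62 64 54
f 63 51 65
f 63 65 64
f 64 65 66
f 64 66 54
f 65 51 67
f 65 67 66
f 66 67 68
f 66 68 54
f 67 51 69
f 67 69 68
f 68 69 70
f 68 70 54
f 69 51 71
f 69 71 70
f 70 71 72
f 70 72 54
f 71 51 73
f 71 73 72
f 72 73 74
f 72 74 54
f 73 51 75
f 73 75 74
f 74 75 76
f 74 76 54
f 75 51 77
f 75 77 76
f 76 77 78
f 76 78 54
f 77 51 79
f 77 79 78
f 78 79 80
f 78 80 54
f 79 51 52
f 79 52 80
f 80 52 53
f 80 53 54



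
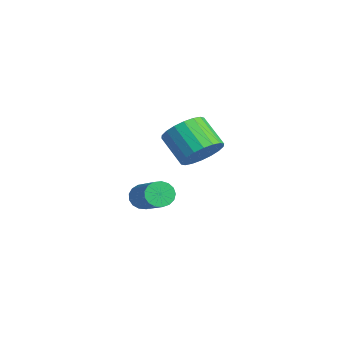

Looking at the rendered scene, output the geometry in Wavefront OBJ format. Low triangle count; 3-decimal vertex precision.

v -2.103 1.775 -3.677
v -1.849 1.988 -4.064
v -0.243 1.918 -3.051
v -0.497 1.705 -2.663
v -1.924 2.179 -3.932
v -0.319 2.109 -2.918
v -2.041 2.277 -3.741
v -0.435 2.207 -2.727
v -2.171 2.26 -3.535
v -0.565 2.19 -2.522
v -2.286 2.132 -3.362
v -0.68 2.062 -2.349
v -2.359 1.922 -3.261
v -0.753 1.852 -2.248
v -2.373 1.679 -3.255
v -0.767 1.609 -2.242
v -2.326 1.457 -3.346
v -0.72 1.387 -2.333
v -2.227 1.308 -3.512
v -0.621 1.238 -2.499
v -2.1 1.267 -3.717
v -0.494 1.197 -2.703
v -1.974 1.341 -3.912
v -0.368 1.271 -2.898
v -1.877 1.515 -4.053
v -0.271 1.445 -3.04
v -1.832 1.749 -4.108
v -0.226 1.679 -3.095
v 1.055 2.485 -0.223
v 1.502 2.017 0.175
v 0.573 1.747 0.901
v 0.125 2.215 0.503
v 1.541 2.313 0.335
v 0.612 2.042 1.061
v 1.484 2.642 0.384
v 0.554 2.372 1.111
v 1.341 2.941 0.313
v 0.412 2.67 1.04
v 1.142 3.149 0.136
v 0.213 2.879 0.863
v 0.926 3.226 -0.112
v -0.003 2.955 0.614
v 0.735 3.156 -0.382
v -0.194 2.886 0.344
v 0.607 2.953 -0.621
v -0.322 2.683 0.105
v 0.568 2.658 -0.781
v -0.361 2.387 -0.055
v 0.626 2.328 -0.831
v -0.304 2.058 -0.104
v 0.768 2.03 -0.76
v -0.161 1.759 -0.033
v 0.967 1.821 -0.583
v 0.038 1.551 0.144
v 1.183 1.745 -0.334
v 0.254 1.474 0.392
v 1.374 1.814 -0.064
v 0.445 1.544 0.662
f 2 1 5
f 2 5 3
f 3 5 6
f 3 6 4
f 5 1 7
f 5 7 6
f 6 7 8
f 6 8 4
f 7 1 9
f 7 9 8
f 8 9 10
f 8 10 4
f 9 1 11
f 9 11 10
f 10 11 12
f 10 12 4
f 11 1 13
f 11 13 12
f 12 13 14
f 12 14 4
f 13 1 15
f 13 15 14
f 14 15 16
f 14 16 4
f 15 1 17
f 15 17 16
f 16 17 18
f 16 18 4
f 17 1 19
f 17 19 18
f 18 19 20
f 18 20 4
f 19 1 21
f 19 21 20
f 20 21 22
f 20 22 4
f 21 1 23
f 21 23 22
f 22 23 24
f 22 24 4
f 23 1 25
f 23 25 24
f 24 25 26
f 24 26 4
f 25 1 27
f 25 27 26
f 26 27 28
f 26 28 4
f 27 1 2
f 27 2 28
f 28 2 3
f 28 3 4
f 30 29 33
f 30 33 31
f 31 33 34
f 31 34 32
f 33 29 35
f 33 35 34
f 34 35 36
f 34 36 32
f 35 29 37
f 35 37 36
f 36 37 38
f 36 38 32
f 37 29 39
f 37 39 38
f 38 39 40
f 38 40 32
f 39 29 41
f 39 41 40
f 40 41 42
f 40 42 32
f 41 29 43
f 41 43 42
f 42 43 44
f 42 44 32
f 43 29 45
f 43 45 44
f 44 45 46
f 44 46 32
f 45 29 47
f 45 47 46
f 46 47 48
f 46 48 32
f 47 29 49
f 47 49 48
f 48 49 50
f 48 50 32
f 49 29 51
f 49 51 50
f 50 51 52
f 50 52 32
f 51 29 53
f 51 53 52
f 52 53 54
f 52 54 32
f 53 29 55
f 53 55 54
f 54 55 56
f 54 56 32
f 55 29 57
f 55 57 56
f 56 57 58
f 56 58 32
f 57 29 30
f 57 30 58
f 58 30 31
f 58 31 32



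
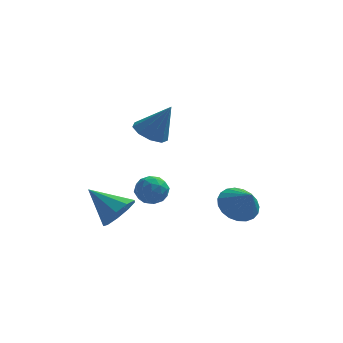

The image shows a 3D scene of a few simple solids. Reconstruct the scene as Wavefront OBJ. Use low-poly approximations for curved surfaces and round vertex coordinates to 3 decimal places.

v -1.344 2.481 0.909
v -0.676 3.053 0.549
v -0.356 2.399 2.611
v -1.14 3.407 0.836
v -1.699 3.327 1.156
v -2.093 2.852 1.361
v -2.135 2.203 1.354
v -1.807 1.685 1.139
v -1.263 1.54 0.816
v -0.756 1.835 0.536
v -0.524 2.433 0.431
v 2.861 -0.383 -2.276
v 3.755 -0.373 -2.825
v 3.479 -1.137 -1.284
v 3.796 -0.015 -2.579
v 3.675 0.28 -2.28
v 3.413 0.459 -1.98
v 3.056 0.493 -1.731
v 2.665 0.375 -1.577
v 2.308 0.127 -1.543
v 2.046 -0.21 -1.636
v 1.926 -0.577 -1.84
v 1.967 -0.911 -2.119
v 2.162 -1.153 -2.425
v 2.479 -1.262 -2.705
v 2.861 -1.219 -2.911
v 3.244 -1.032 -3.007
v 3.56 -0.732 -2.977
v -2.293 -2.374 -2.021
v -1.909 -2.85 -1.218
v -3.747 -1.686 -0.919
v -1.644 -2.214 -1.264
v -1.682 -1.653 -1.665
v -2.006 -1.429 -2.232
v -2.464 -1.647 -2.701
v -2.843 -2.205 -2.852
v -2.963 -2.842 -2.614
v -2.771 -3.26 -2.098
v -2.354 -3.264 -1.547
v -1.276 1.585 -1.9
v -0.499 1.294 -2.136
v -1.781 0.286 -1.964
v -1.004 -0.005 -2.2
v -1.129 0.291 -1.4
v -0.817 1.093 -1.36
v -1.463 0.487 -2.74
v -1.151 1.289 -2.7
v -0.615 0.616 -2.655
v -0.409 0.494 -1.827
v -1.871 1.086 -2.273
v -1.665 0.964 -1.445
v -0.843 1.553 -2.012
v -1.437 0.027 -2.088
v -1.511 0.2 -1.617
v -1.054 0.029 -1.756
v -1.03 1.435 -1.556
v -0.573 1.264 -1.695
v -0.944 0.675 -1.262
v -1.707 0.316 -2.405
v -1.25 0.145 -2.544
v -1.226 1.551 -2.344
v -0.769 1.38 -2.483
v -1.336 0.905 -2.838
v -0.454 0.984 -2.456
v -0.751 0.22 -2.494
v -1.021 0.509 -2.811
v -0.837 0.981 -2.788
v -0.333 0.912 -1.969
v -0.63 0.149 -2.007
v -0.704 0.323 -1.536
v -0.52 0.794 -1.513
v -0.401 0.514 -2.274
v -1.65 1.431 -2.093
v -1.947 0.668 -2.131
v -1.76 0.786 -2.587
v -1.576 1.257 -2.564
v -1.529 1.36 -1.606
v -1.826 0.596 -1.644
v -1.443 0.599 -1.312
v -1.259 1.071 -1.289
v -1.879 1.066 -1.826
f 2 1 4
f 2 4 3
f 4 1 5
f 4 5 3
f 5 1 6
f 5 6 3
f 6 1 7
f 6 7 3
f 7 1 8
f 7 8 3
f 8 1 9
f 8 9 3
f 9 1 10
f 9 10 3
f 10 1 11
f 10 11 3
f 11 1 2
f 11 2 3
f 13 12 15
f 13 15 14
f 15 12 16
f 15 16 14
f 16 12 17
f 16 17 14
f 17 12 18
f 17 18 14
f 18 12 19
f 18 19 14
f 19 12 20
f 19 20 14
f 20 12 21
f 20 21 14
f 21 12 22
f 21 22 14
f 22 12 23
f 22 23 14
f 23 12 24
f 23 24 14
f 24 12 25
f 24 25 14
f 25 12 26
f 25 26 14
f 26 12 27
f 26 27 14
f 27 12 28
f 27 28 14
f 28 12 13
f 28 13 14
f 30 29 32
f 30 32 31
f 32 29 33
f 32 33 31
f 33 29 34
f 33 34 31
f 34 29 35
f 34 35 31
f 35 29 36
f 35 36 31
f 36 29 37
f 36 37 31
f 37 29 38
f 37 38 31
f 38 29 39
f 38 39 31
f 39 29 30
f 39 30 31
f 40 77 56
f 77 51 80
f 56 80 45
f 77 80 56
f 40 56 52
f 56 45 57
f 52 57 41
f 56 57 52
f 40 52 61
f 52 41 62
f 61 62 47
f 52 62 61
f 40 61 73
f 61 47 76
f 73 76 50
f 61 76 73
f 40 73 77
f 73 50 81
f 77 81 51
f 73 81 77
f 41 57 68
f 57 45 71
f 68 71 49
f 57 71 68
f 45 80 58
f 80 51 79
f 58 79 44
f 80 79 58
f 51 81 78
f 81 50 74
f 78 74 42
f 81 74 78
f 50 76 75
f 76 47 63
f 75 63 46
f 76 63 75
f 47 62 67
f 62 41 64
f 67 64 48
f 62 64 67
f 43 69 55
f 69 49 70
f 55 70 44
f 69 70 55
f 43 55 53
f 55 44 54
f 53 54 42
f 55 54 53
f 43 53 60
f 53 42 59
f 60 59 46
f 53 59 60
f 43 60 65
f 60 46 66
f 65 66 48
f 60 66 65
f 43 65 69
f 65 48 72
f 69 72 49
f 65 72 69
f 44 70 58
f 70 49 71
f 58 71 45
f 70 71 58
f 42 54 78
f 54 44 79
f 78 79 51
f 54 79 78
f 46 59 75
f 59 42 74
f 75 74 50
f 59 74 75
f 48 66 67
f 66 46 63
f 67 63 47
f 66 63 67
f 49 72 68
f 72 48 64
f 68 64 41
f 72 64 68



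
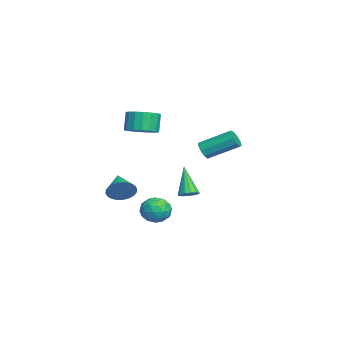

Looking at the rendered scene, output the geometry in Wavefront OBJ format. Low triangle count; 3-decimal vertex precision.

v 4.362 2.228 -0.941
v 4.68 2.604 -0.696
v 3.438 1.992 0.621
v 4.439 2.758 -0.815
v 4.174 2.744 -0.974
v 3.968 2.566 -1.123
v 3.888 2.281 -1.214
v 3.958 1.979 -1.218
v 4.157 1.756 -1.134
v 4.42 1.684 -0.989
v 4.666 1.784 -0.828
v 4.815 2.025 -0.704
v 4.82 2.331 -0.654
v -2.772 3.062 -0.435
v -2.515 2.773 0.037
v -2.33 4.489 0.987
v -2.588 4.778 0.515
v -2.222 2.892 -0.235
v -2.037 4.608 0.715
v -2.186 3.09 -0.6
v -2.001 4.806 0.349
v -2.425 3.275 -0.888
v -2.24 4.991 0.061
v -2.826 3.361 -0.964
v -2.641 5.077 -0.014
v -3.202 3.306 -0.792
v -3.017 5.022 0.158
v -3.378 3.137 -0.453
v -3.193 4.853 0.497
v -3.27 2.933 -0.106
v -3.085 4.649 0.844
v -2.929 2.789 0.088
v -2.744 4.506 1.038
v 1.795 -0.145 2.497
v 2.272 -0.852 2.753
v 1.822 -0.761 3.84
v 1.345 -0.055 3.583
v 2.529 -0.521 2.832
v 2.079 -0.431 3.919
v 2.618 -0.104 2.834
v 2.167 -0.014 3.921
v 2.518 0.303 2.759
v 2.068 0.393 3.846
v 2.253 0.608 2.624
v 1.803 0.698 3.711
v 1.883 0.74 2.459
v 1.432 0.83 3.546
v 1.493 0.669 2.304
v 1.042 0.76 3.391
v 1.172 0.412 2.192
v 0.721 0.503 3.279
v 0.994 0.028 2.15
v 0.543 0.118 3.237
v 0.999 -0.397 2.188
v 0.549 -0.307 3.275
v 1.187 -0.763 2.296
v 0.737 -0.673 3.383
v 1.514 -0.988 2.45
v 1.064 -0.898 3.537
v 1.906 -1.02 2.615
v 1.456 -0.93 3.702
v -0.262 1.292 -3.414
v 0.405 0.692 -3.306
v -0.925 0.388 -4.354
v -0.258 -0.212 -4.246
v -0.831 -0.047 -3.567
v -0.421 0.512 -2.986
v -0.099 0.568 -4.674
v 0.311 1.127 -4.093
v 0.506 0.244 -4.085
v 0.054 -0.136 -3.401
v -0.574 1.216 -4.259
v -1.026 0.836 -3.575
v 0.13 1.071 -3.277
v -0.65 0.009 -4.383
v -0.986 0.106 -3.983
v -0.594 -0.247 -3.92
v -0.356 0.966 -3.089
v 0.036 0.613 -3.026
v -0.69 0.178 -3.179
v -0.556 0.467 -4.634
v -0.164 0.114 -4.571
v 0.074 1.327 -3.74
v 0.466 0.974 -3.677
v 0.17 0.902 -4.481
v 0.581 0.455 -3.672
v 0.192 -0.076 -4.225
v 0.285 0.383 -4.476
v 0.526 0.711 -4.135
v 0.315 0.232 -3.27
v -0.074 -0.3 -3.823
v -0.411 -0.202 -3.423
v -0.17 0.126 -3.082
v 0.375 -0.031 -3.728
v -0.446 1.38 -3.837
v -0.835 0.848 -4.39
v -0.35 0.954 -4.578
v -0.109 1.282 -4.237
v -0.712 1.156 -3.435
v -1.101 0.625 -3.988
v -1.046 0.369 -3.525
v -0.805 0.697 -3.184
v -0.895 1.111 -3.932
v 4.115 -1.103 -0.815
v 4.446 -1.486 -0.209
v 2.785 -1.317 -0.225
v 4.445 -1.196 -0.104
v 4.395 -0.892 -0.107
v 4.301 -0.62 -0.218
v 4.18 -0.421 -0.42
v 4.048 -0.327 -0.682
v 3.926 -0.35 -0.965
v 3.834 -0.488 -1.224
v 3.783 -0.719 -1.421
v 3.784 -1.009 -1.526
v 3.834 -1.313 -1.523
v 3.928 -1.585 -1.412
v 4.049 -1.784 -1.21
v 4.181 -1.879 -0.948
v 4.303 -1.855 -0.665
v 4.396 -1.717 -0.406
f 2 1 4
f 2 4 3
f 4 1 5
f 4 5 3
f 5 1 6
f 5 6 3
f 6 1 7
f 6 7 3
f 7 1 8
f 7 8 3
f 8 1 9
f 8 9 3
f 9 1 10
f 9 10 3
f 10 1 11
f 10 11 3
f 11 1 12
f 11 12 3
f 12 1 13
f 12 13 3
f 13 1 2
f 13 2 3
f 15 14 18
f 15 18 16
f 16 18 19
f 16 19 17
f 18 14 20
f 18 20 19
f 19 20 21
f 19 21 17
f 20 14 22
f 20 22 21
f 21 22 23
f 21 23 17
f 22 14 24
f 22 24 23
f 23 24 25
f 23 25 17
f 24 14 26
f 24 26 25
f 25 26 27
f 25 27 17
f 26 14 28
f 26 28 27
f 27 28 29
f 27 29 17
f 28 14 30
f 28 30 29
f 29 30 31
f 29 31 17
f 30 14 32
f 30 32 31
f 31 32 33
f 31 33 17
f 32 14 15
f 32 15 33
f 33 15 16
f 33 16 17
f 35 34 38
f 35 38 36
f 36 38 39
f 36 39 37
f 38 34 40
f 38 40 39
f 39 40 41
f 39 41 37
f 40 34 42
f 40 42 41
f 41 42 43
f 41 43 37
f 42 34 44
f 42 44 43
f 43 44 45
f 43 45 37
f 44 34 46
f 44 46 45
f 45 46 47
f 45 47 37
f 46 34 48
f 46 48 47
f 47 48 49
f 47 49 37
f 48 34 50
f 48 50 49
f 49 50 51
f 49 51 37
f 50 34 52
f 50 52 51
f 51 52 53
f 51 53 37
f 52 34 54
f 52 54 53
f 53 54 55
f 53 55 37
f 54 34 56
f 54 56 55
f 55 56 57
f 55 57 37
f 56 34 58
f 56 58 57
f 57 58 59
f 57 59 37
f 58 34 60
f 58 60 59
f 59 60 61
f 59 61 37
f 60 34 35
f 60 35 61
f 61 35 36
f 61 36 37
f 62 99 78
f 99 73 102
f 78 102 67
f 99 102 78
f 62 78 74
f 78 67 79
f 74 79 63
f 78 79 74
f 62 74 83
f 74 63 84
f 83 84 69
f 74 84 83
f 62 83 95
f 83 69 98
f 95 98 72
f 83 98 95
f 62 95 99
f 95 72 103
f 99 103 73
f 95 103 99
f 63 79 90
f 79 67 93
f 90 93 71
f 79 93 90
f 67 102 80
f 102 73 101
f 80 101 66
f 102 101 80
f 73 103 100
f 103 72 96
f 100 96 64
f 103 96 100
f 72 98 97
f 98 69 85
f 97 85 68
f 98 85 97
f 69 84 89
f 84 63 86
f 89 86 70
f 84 86 89
f 65 91 77
f 91 71 92
f 77 92 66
f 91 92 77
f 65 77 75
f 77 66 76
f 75 76 64
f 77 76 75
f 65 75 82
f 75 64 81
f 82 81 68
f 75 81 82
f 65 82 87
f 82 68 88
f 87 88 70
f 82 88 87
f 65 87 91
f 87 70 94
f 91 94 71
f 87 94 91
f 66 92 80
f 92 71 93
f 80 93 67
f 92 93 80
f 64 76 100
f 76 66 101
f 100 101 73
f 76 101 100
f 68 81 97
f 81 64 96
f 97 96 72
f 81 96 97
f 70 88 89
f 88 68 85
f 89 85 69
f 88 85 89
f 71 94 90
f 94 70 86
f 90 86 63
f 94 86 90
f 105 104 107
f 105 107 106
f 107 104 108
f 107 108 106
f 108 104 109
f 108 109 106
f 109 104 110
f 109 110 106
f 110 104 111
f 110 111 106
f 111 104 112
f 111 112 106
f 112 104 113
f 112 113 106
f 113 104 114
f 113 114 106
f 114 104 115
f 114 115 106
f 115 104 116
f 115 116 106
f 116 104 117
f 116 117 106
f 117 104 118
f 117 118 106
f 118 104 119
f 118 119 106
f 119 104 120
f 119 120 106
f 120 104 121
f 120 121 106
f 121 104 105
f 121 105 106



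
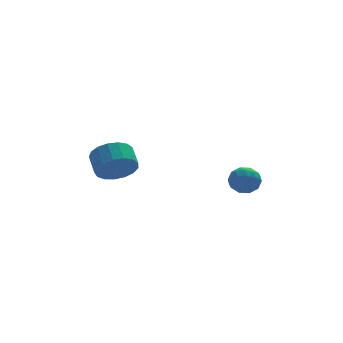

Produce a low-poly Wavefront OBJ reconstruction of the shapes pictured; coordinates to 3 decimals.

v 2.672 2.409 -0.051
v 3.331 2.256 0.431
v 2.869 1.244 -0.691
v 3.528 1.091 -0.209
v 2.764 1.079 0.117
v 2.642 1.799 0.512
v 3.558 1.701 -0.772
v 3.436 2.421 -0.377
v 3.879 1.818 -0.015
v 3.388 1.434 0.534
v 2.812 2.066 -0.794
v 2.321 1.682 -0.245
v 2.984 2.435 0.246
v 3.216 1.065 -0.506
v 2.767 1.058 -0.315
v 3.154 0.968 -0.031
v 2.579 2.166 0.294
v 2.967 2.077 0.577
v 2.633 1.384 0.392
v 3.233 1.423 -0.837
v 3.621 1.334 -0.554
v 3.046 2.532 -0.229
v 3.433 2.442 0.055
v 3.567 2.116 -0.652
v 3.693 2.088 0.267
v 3.809 1.403 -0.108
v 3.827 1.761 -0.439
v 3.755 2.185 -0.207
v 3.405 1.862 0.59
v 3.521 1.177 0.214
v 3.072 1.17 0.405
v 3 1.593 0.638
v 3.727 1.605 0.328
v 2.679 2.323 -0.474
v 2.795 1.638 -0.85
v 3.2 1.907 -0.898
v 3.128 2.33 -0.665
v 2.391 2.097 -0.152
v 2.507 1.412 -0.527
v 2.445 1.315 -0.053
v 2.373 1.739 0.179
v 2.473 1.895 -0.588
v -2.786 2.499 0.948
v -1.92 2.813 0.466
v -1.948 3.815 1.069
v -2.814 3.501 1.552
v -2.286 2.979 0.173
v -2.314 3.982 0.776
v -2.767 3.035 0.058
v -2.795 4.038 0.661
v -3.252 2.969 0.146
v -3.28 3.971 0.749
v -3.631 2.794 0.419
v -3.659 3.796 1.022
v -3.816 2.552 0.812
v -3.844 3.554 1.415
v -3.765 2.298 1.237
v -3.793 3.3 1.84
v -3.49 2.09 1.596
v -3.517 3.092 2.199
v -3.053 1.975 1.806
v -3.081 2.977 2.409
v -2.556 1.981 1.82
v -2.584 2.983 2.423
v -2.111 2.105 1.634
v -2.139 3.107 2.238
v -1.821 2.319 1.292
v -1.849 3.322 1.895
v -1.752 2.575 0.87
v -1.78 3.577 1.473
f 1 38 17
f 38 12 41
f 17 41 6
f 38 41 17
f 1 17 13
f 17 6 18
f 13 18 2
f 17 18 13
f 1 13 22
f 13 2 23
f 22 23 8
f 13 23 22
f 1 22 34
f 22 8 37
f 34 37 11
f 22 37 34
f 1 34 38
f 34 11 42
f 38 42 12
f 34 42 38
f 2 18 29
f 18 6 32
f 29 32 10
f 18 32 29
f 6 41 19
f 41 12 40
f 19 40 5
f 41 40 19
f 12 42 39
f 42 11 35
f 39 35 3
f 42 35 39
f 11 37 36
f 37 8 24
f 36 24 7
f 37 24 36
f 8 23 28
f 23 2 25
f 28 25 9
f 23 25 28
f 4 30 16
f 30 10 31
f 16 31 5
f 30 31 16
f 4 16 14
f 16 5 15
f 14 15 3
f 16 15 14
f 4 14 21
f 14 3 20
f 21 20 7
f 14 20 21
f 4 21 26
f 21 7 27
f 26 27 9
f 21 27 26
f 4 26 30
f 26 9 33
f 30 33 10
f 26 33 30
f 5 31 19
f 31 10 32
f 19 32 6
f 31 32 19
f 3 15 39
f 15 5 40
f 39 40 12
f 15 40 39
f 7 20 36
f 20 3 35
f 36 35 11
f 20 35 36
f 9 27 28
f 27 7 24
f 28 24 8
f 27 24 28
f 10 33 29
f 33 9 25
f 29 25 2
f 33 25 29
f 44 43 47
f 44 47 45
f 45 47 48
f 45 48 46
f 47 43 49
f 47 49 48
f 48 49 50
f 48 50 46
f 49 43 51
f 49 51 50
f 50 51 52
f 50 52 46
f 51 43 53
f 51 53 52
f 52 53 54
f 52 54 46
f 53 43 55
f 53 55 54
f 54 55 56
f 54 56 46
f 55 43 57
f 55 57 56
f 56 57 58
f 56 58 46
f 57 43 59
f 57 59 58
f 58 59 60
f 58 60 46
f 59 43 61
f 59 61 60
f 60 61 62
f 60 62 46
f 61 43 63
f 61 63 62
f 62 63 64
f 62 64 46
f 63 43 65
f 63 65 64
f 64 65 66
f 64 66 46
f 65 43 67
f 65 67 66
f 66 67 68
f 66 68 46
f 67 43 69
f 67 69 68
f 68 69 70
f 68 70 46
f 69 43 44
f 69 44 70
f 70 44 45
f 70 45 46



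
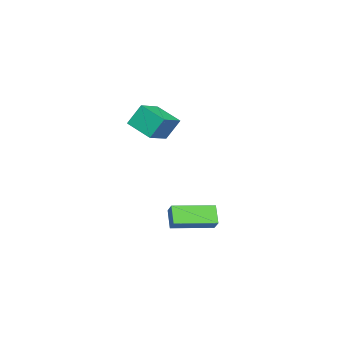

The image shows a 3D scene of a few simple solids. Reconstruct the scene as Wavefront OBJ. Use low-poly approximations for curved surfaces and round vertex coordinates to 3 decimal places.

v -1.918 1.367 -4.231
v -2.577 0.941 -3.363
v -3.258 3.09 -4.403
v -3.917 2.664 -3.536
v -1.463 1.776 -3.684
v -2.122 1.35 -2.817
v -2.803 3.499 -3.857
v -3.462 3.073 -2.989
v -3.013 -0.539 1.982
v -3.3 0.067 3.142
v -2.619 0.846 1.357
v -2.906 1.452 2.517
v -1.634 -0.732 2.423
v -1.921 -0.126 3.583
v -1.24 0.653 1.798
v -1.527 1.259 2.958
f 2 4 1
f 5 2 1
f 1 4 3
f 3 5 1
f 2 8 4
f 6 2 5
f 6 8 2
f 4 8 3
f 7 5 3
f 3 8 7
f 7 6 5
f 8 6 7
f 10 12 9
f 13 10 9
f 9 12 11
f 11 13 9
f 10 16 12
f 14 10 13
f 14 16 10
f 12 16 11
f 15 13 11
f 11 16 15
f 15 14 13
f 16 14 15



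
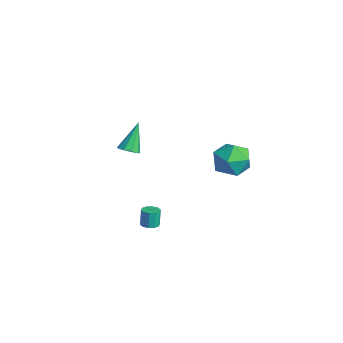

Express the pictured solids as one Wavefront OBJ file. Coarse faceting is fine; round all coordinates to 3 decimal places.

v 1.347 -2.886 -2.36
v 1.756 -2.584 -2.326
v 1.562 -2.431 -1.346
v 1.153 -2.734 -1.38
v 1.509 -2.404 -2.403
v 1.314 -2.252 -1.423
v 1.199 -2.409 -2.463
v 1.005 -2.257 -1.484
v 0.947 -2.596 -2.484
v 0.752 -2.444 -1.505
v 0.847 -2.894 -2.458
v 0.652 -2.742 -1.478
v 0.938 -3.189 -2.394
v 0.744 -3.036 -1.414
v 1.186 -3.368 -2.317
v 0.991 -3.216 -1.337
v 1.495 -3.363 -2.256
v 1.301 -3.211 -1.277
v 1.748 -3.176 -2.235
v 1.553 -3.024 -1.256
v 1.848 -2.878 -2.262
v 1.653 -2.726 -1.282
v 4.358 1.243 2.803
v 4.837 0.912 3.79
v 3.063 -0.072 2.99
v 3.542 -0.403 3.977
v 3.011 0.611 3.909
v 3.811 1.423 3.794
v 4.089 -0.583 2.986
v 4.889 0.229 2.871
v 4.671 -0.217 3.903
v 4.004 0.521 4.474
v 3.896 0.319 2.306
v 3.229 1.057 2.877
v -3.144 -1.927 0.144
v -2.558 -1.99 0.419
v -3.776 -1.013 1.696
v -2.578 -1.611 0.187
v -2.863 -1.38 -0.065
v -3.279 -1.405 -0.219
v -3.632 -1.675 -0.204
v -3.757 -2.063 -0.026
v -3.595 -2.387 0.231
v -3.222 -2.497 0.447
v -2.813 -2.34 0.521
f 2 1 5
f 2 5 3
f 3 5 6
f 3 6 4
f 5 1 7
f 5 7 6
f 6 7 8
f 6 8 4
f 7 1 9
f 7 9 8
f 8 9 10
f 8 10 4
f 9 1 11
f 9 11 10
f 10 11 12
f 10 12 4
f 11 1 13
f 11 13 12
f 12 13 14
f 12 14 4
f 13 1 15
f 13 15 14
f 14 15 16
f 14 16 4
f 15 1 17
f 15 17 16
f 16 17 18
f 16 18 4
f 17 1 19
f 17 19 18
f 18 19 20
f 18 20 4
f 19 1 21
f 19 21 20
f 20 21 22
f 20 22 4
f 21 1 2
f 21 2 22
f 22 2 3
f 22 3 4
f 23 34 28
f 23 28 24
f 23 24 30
f 23 30 33
f 23 33 34
f 24 28 32
f 28 34 27
f 34 33 25
f 33 30 29
f 30 24 31
f 26 32 27
f 26 27 25
f 26 25 29
f 26 29 31
f 26 31 32
f 27 32 28
f 25 27 34
f 29 25 33
f 31 29 30
f 32 31 24
f 36 35 38
f 36 38 37
f 38 35 39
f 38 39 37
f 39 35 40
f 39 40 37
f 40 35 41
f 40 41 37
f 41 35 42
f 41 42 37
f 42 35 43
f 42 43 37
f 43 35 44
f 43 44 37
f 44 35 45
f 44 45 37
f 45 35 36
f 45 36 37



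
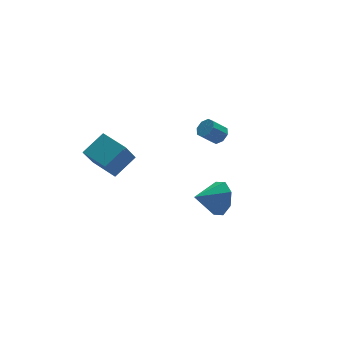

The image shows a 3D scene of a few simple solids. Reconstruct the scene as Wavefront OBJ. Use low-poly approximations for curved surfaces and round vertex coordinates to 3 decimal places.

v 0.266 -1.824 -0.075
v 0.621 -2.379 0.704
v -1.066 -1.876 0.495
v 0.651 -1.612 0.846
v 0.456 -0.969 0.449
v 0.15 -0.826 -0.255
v -0.088 -1.268 -0.853
v -0.119 -2.035 -0.995
v 0.076 -2.678 -0.598
v 0.383 -2.821 0.105
v -4.333 1.277 1.405
v -3.11 1.668 2.18
v -4.912 2.783 1.56
v -3.688 3.173 2.335
v -3.692 1.647 0.205
v -2.468 2.037 0.98
v -4.27 3.152 0.36
v -3.047 3.543 1.135
v 2.769 3.78 -0.157
v 3.189 3.723 0.267
v 2.432 3.763 1.022
v 2.011 3.82 0.597
v 3.105 4.162 0.16
v 2.348 4.202 0.915
v 2.825 4.377 -0.133
v 2.068 4.417 0.622
v 2.511 4.242 -0.44
v 1.754 4.283 0.315
v 2.348 3.837 -0.582
v 1.591 3.877 0.173
v 2.432 3.398 -0.475
v 1.675 3.438 0.28
v 2.712 3.183 -0.182
v 1.955 3.223 0.573
v 3.026 3.317 0.125
v 2.269 3.358 0.88
f 2 1 4
f 2 4 3
f 4 1 5
f 4 5 3
f 5 1 6
f 5 6 3
f 6 1 7
f 6 7 3
f 7 1 8
f 7 8 3
f 8 1 9
f 8 9 3
f 9 1 10
f 9 10 3
f 10 1 2
f 10 2 3
f 12 14 11
f 15 12 11
f 11 14 13
f 13 15 11
f 12 18 14
f 16 12 15
f 16 18 12
f 14 18 13
f 17 15 13
f 13 18 17
f 17 16 15
f 18 16 17
f 20 19 23
f 20 23 21
f 21 23 24
f 21 24 22
f 23 19 25
f 23 25 24
f 24 25 26
f 24 26 22
f 25 19 27
f 25 27 26
f 26 27 28
f 26 28 22
f 27 19 29
f 27 29 28
f 28 29 30
f 28 30 22
f 29 19 31
f 29 31 30
f 30 31 32
f 30 32 22
f 31 19 33
f 31 33 32
f 32 33 34
f 32 34 22
f 33 19 35
f 33 35 34
f 34 35 36
f 34 36 22
f 35 19 20
f 35 20 36
f 36 20 21
f 36 21 22



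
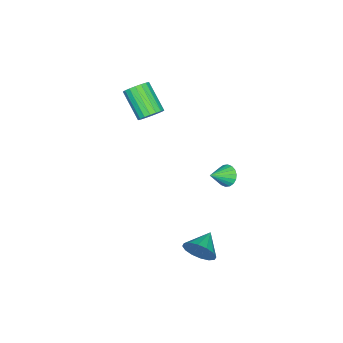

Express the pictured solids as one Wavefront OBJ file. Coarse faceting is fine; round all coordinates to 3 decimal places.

v -3.516 1.184 -2.397
v -3.07 1.35 -3.002
v -2.364 0.696 -1.683
v -3.061 1.64 -2.819
v -3.142 1.839 -2.552
v -3.297 1.909 -2.255
v -3.495 1.835 -1.985
v -3.697 1.632 -1.797
v -3.864 1.34 -1.728
v -3.961 1.018 -1.791
v -3.971 0.728 -1.974
v -3.89 0.529 -2.241
v -3.735 0.46 -2.539
v -3.537 0.534 -2.808
v -3.334 0.737 -2.996
v -3.168 1.028 -3.066
v -1.49 -2.632 3.03
v -0.845 -3.118 2.888
v -1.585 -4.513 4.287
v -2.23 -4.028 4.43
v -0.728 -2.906 3.161
v -1.468 -4.301 4.56
v -0.762 -2.64 3.408
v -1.502 -4.035 4.807
v -0.94 -2.372 3.581
v -1.681 -3.767 4.98
v -1.228 -2.156 3.644
v -1.968 -3.551 5.043
v -1.567 -2.034 3.586
v -2.307 -3.43 4.985
v -1.891 -2.031 3.418
v -2.631 -3.426 4.817
v -2.135 -2.147 3.173
v -2.875 -3.542 4.572
v -2.252 -2.359 2.9
v -2.992 -3.754 4.299
v -2.218 -2.625 2.653
v -2.958 -4.02 4.052
v -2.039 -2.893 2.48
v -2.78 -4.288 3.879
v -1.752 -3.109 2.417
v -2.492 -4.504 3.816
v -1.413 -3.23 2.475
v -2.153 -4.626 3.874
v -1.089 -3.234 2.643
v -1.829 -4.629 4.042
v 4.452 3.689 -1.525
v 4.771 3.273 -0.674
v 3.068 3.631 -1.035
v 4.782 3.783 -0.586
v 4.703 4.268 -0.75
v 4.558 4.597 -1.121
v 4.384 4.683 -1.601
v 4.229 4.503 -2.061
v 4.133 4.104 -2.377
v 4.123 3.594 -2.465
v 4.201 3.11 -2.301
v 4.347 2.78 -1.93
v 4.52 2.694 -1.45
v 4.676 2.874 -0.99
f 2 1 4
f 2 4 3
f 4 1 5
f 4 5 3
f 5 1 6
f 5 6 3
f 6 1 7
f 6 7 3
f 7 1 8
f 7 8 3
f 8 1 9
f 8 9 3
f 9 1 10
f 9 10 3
f 10 1 11
f 10 11 3
f 11 1 12
f 11 12 3
f 12 1 13
f 12 13 3
f 13 1 14
f 13 14 3
f 14 1 15
f 14 15 3
f 15 1 16
f 15 16 3
f 16 1 2
f 16 2 3
f 18 17 21
f 18 21 19
f 19 21 22
f 19 22 20
f 21 17 23
f 21 23 22
f 22 23 24
f 22 24 20
f 23 17 25
f 23 25 24
f 24 25 26
f 24 26 20
f 25 17 27
f 25 27 26
f 26 27 28
f 26 28 20
f 27 17 29
f 27 29 28
f 28 29 30
f 28 30 20
f 29 17 31
f 29 31 30
f 30 31 32
f 30 32 20
f 31 17 33
f 31 33 32
f 32 33 34
f 32 34 20
f 33 17 35
f 33 35 34
f 34 35 36
f 34 36 20
f 35 17 37
f 35 37 36
f 36 37 38
f 36 38 20
f 37 17 39
f 37 39 38
f 38 39 40
f 38 40 20
f 39 17 41
f 39 41 40
f 40 41 42
f 40 42 20
f 41 17 43
f 41 43 42
f 42 43 44
f 42 44 20
f 43 17 45
f 43 45 44
f 44 45 46
f 44 46 20
f 45 17 18
f 45 18 46
f 46 18 19
f 46 19 20
f 48 47 50
f 48 50 49
f 50 47 51
f 50 51 49
f 51 47 52
f 51 52 49
f 52 47 53
f 52 53 49
f 53 47 54
f 53 54 49
f 54 47 55
f 54 55 49
f 55 47 56
f 55 56 49
f 56 47 57
f 56 57 49
f 57 47 58
f 57 58 49
f 58 47 59
f 58 59 49
f 59 47 60
f 59 60 49
f 60 47 48
f 60 48 49

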